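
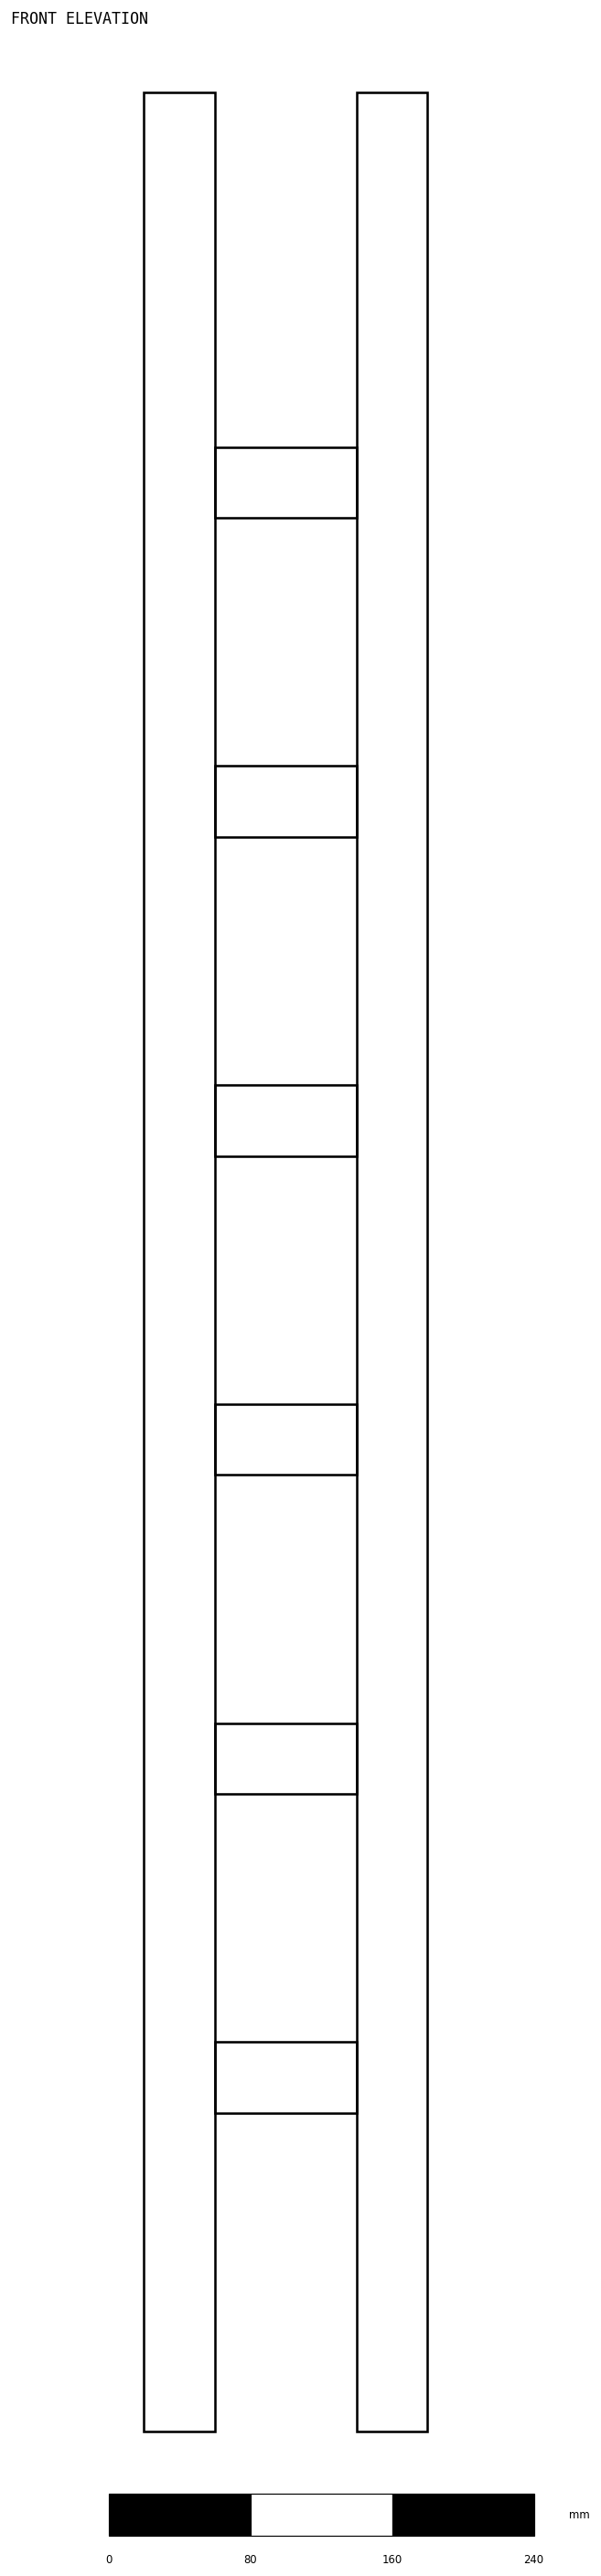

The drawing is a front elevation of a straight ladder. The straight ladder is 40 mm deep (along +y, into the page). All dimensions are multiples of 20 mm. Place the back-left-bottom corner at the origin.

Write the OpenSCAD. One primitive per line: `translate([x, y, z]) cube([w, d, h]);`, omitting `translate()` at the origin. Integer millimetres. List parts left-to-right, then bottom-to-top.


cube([40, 40, 1320]);
translate([40, 0, 180]) cube([80, 40, 40]);
translate([40, 0, 360]) cube([80, 40, 40]);
translate([40, 0, 540]) cube([80, 40, 40]);
translate([40, 0, 720]) cube([80, 40, 40]);
translate([40, 0, 900]) cube([80, 40, 40]);
translate([40, 0, 1080]) cube([80, 40, 40]);
translate([120, 0, 0]) cube([40, 40, 1320]);


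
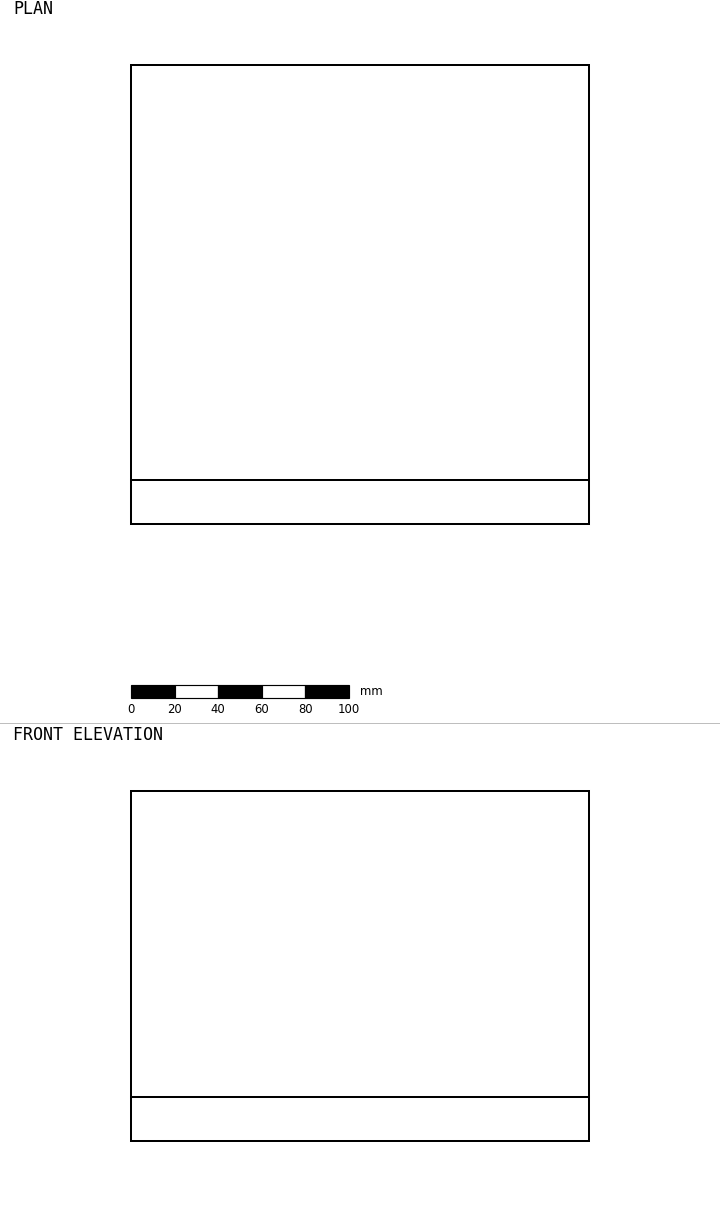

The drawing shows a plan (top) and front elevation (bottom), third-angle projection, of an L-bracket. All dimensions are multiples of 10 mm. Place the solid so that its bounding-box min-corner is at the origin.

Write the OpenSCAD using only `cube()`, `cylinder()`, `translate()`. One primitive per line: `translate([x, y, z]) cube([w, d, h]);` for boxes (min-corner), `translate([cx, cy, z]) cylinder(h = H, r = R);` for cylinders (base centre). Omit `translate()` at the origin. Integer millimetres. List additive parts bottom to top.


cube([210, 210, 20]);
translate([0, 0, 20]) cube([210, 20, 140]);


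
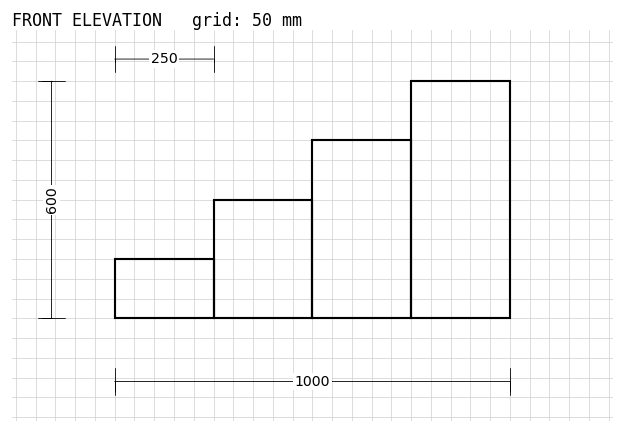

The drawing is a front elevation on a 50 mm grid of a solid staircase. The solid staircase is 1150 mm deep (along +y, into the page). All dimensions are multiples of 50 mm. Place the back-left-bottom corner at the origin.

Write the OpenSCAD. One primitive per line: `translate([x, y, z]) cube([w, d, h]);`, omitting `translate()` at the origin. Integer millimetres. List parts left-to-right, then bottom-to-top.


cube([250, 1150, 150]);
translate([250, 0, 0]) cube([250, 1150, 300]);
translate([500, 0, 0]) cube([250, 1150, 450]);
translate([750, 0, 0]) cube([250, 1150, 600]);


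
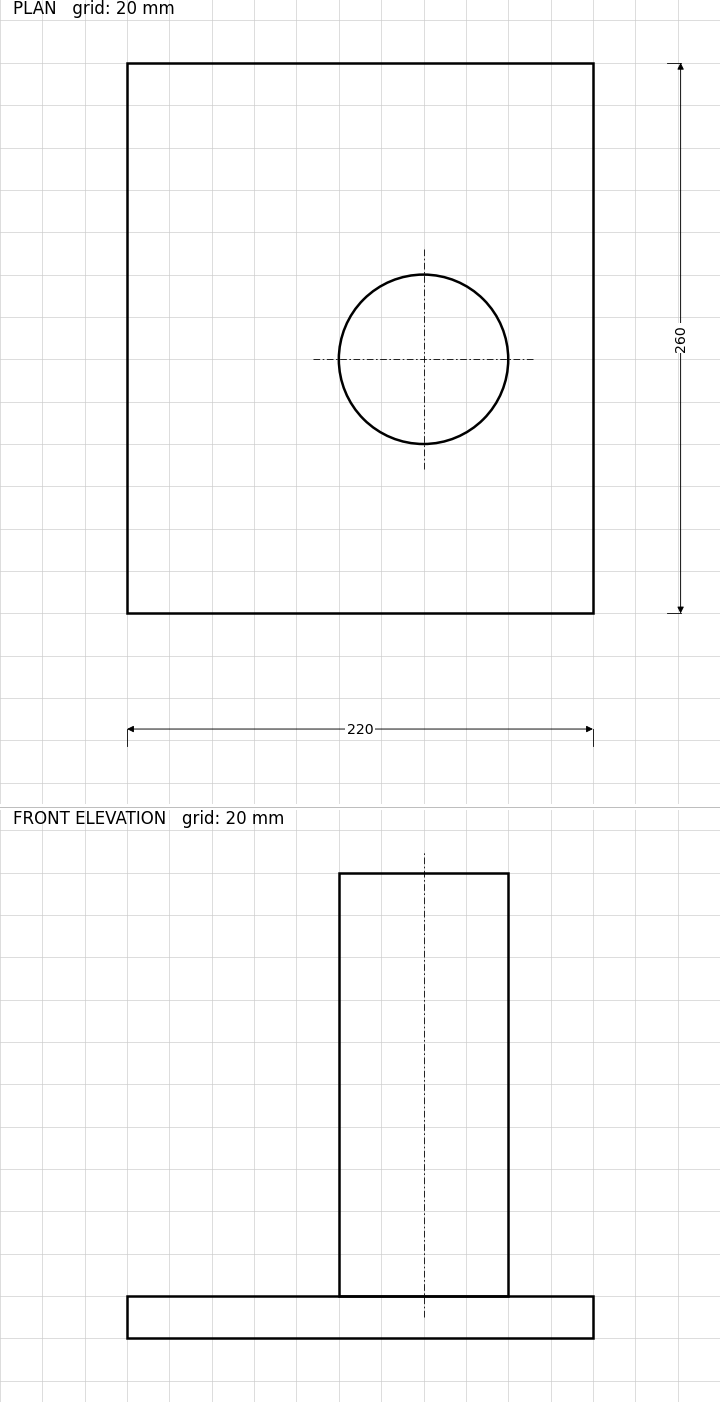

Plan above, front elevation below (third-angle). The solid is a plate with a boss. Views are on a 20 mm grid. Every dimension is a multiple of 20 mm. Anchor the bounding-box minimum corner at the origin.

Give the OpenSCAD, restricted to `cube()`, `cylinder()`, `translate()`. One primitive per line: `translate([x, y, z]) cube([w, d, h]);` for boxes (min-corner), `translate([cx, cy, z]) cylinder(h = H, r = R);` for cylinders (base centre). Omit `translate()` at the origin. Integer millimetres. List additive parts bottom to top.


cube([220, 260, 20]);
translate([140, 120, 20]) cylinder(h = 200, r = 40);


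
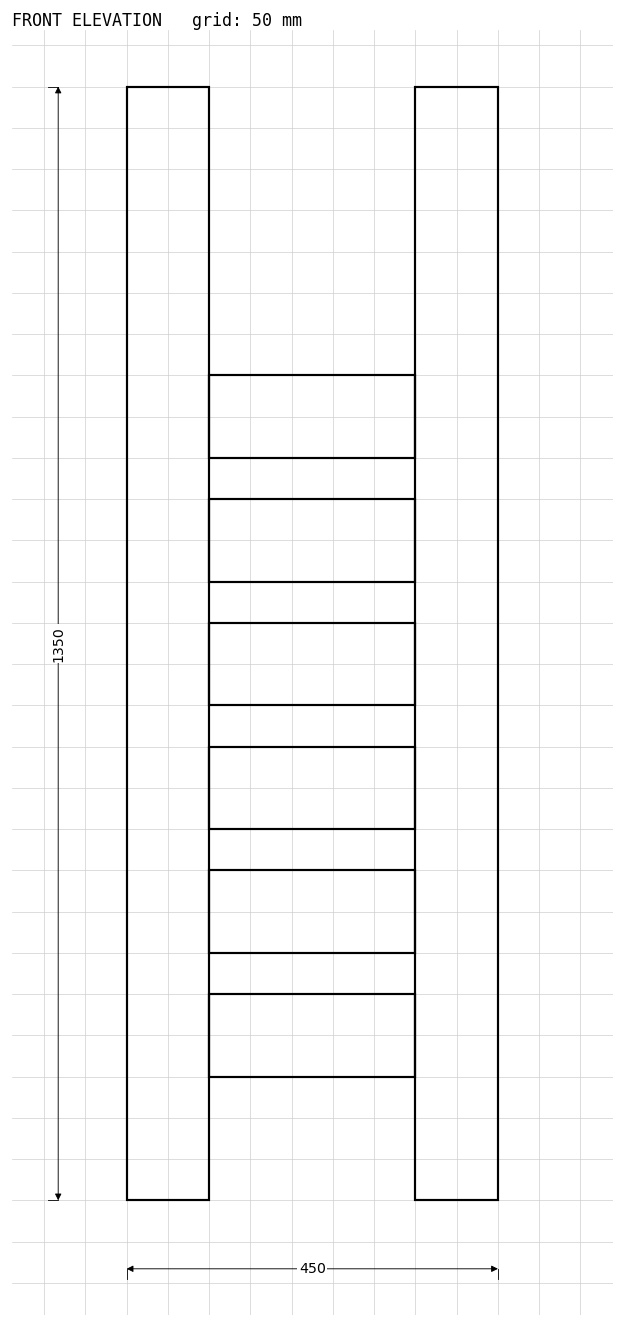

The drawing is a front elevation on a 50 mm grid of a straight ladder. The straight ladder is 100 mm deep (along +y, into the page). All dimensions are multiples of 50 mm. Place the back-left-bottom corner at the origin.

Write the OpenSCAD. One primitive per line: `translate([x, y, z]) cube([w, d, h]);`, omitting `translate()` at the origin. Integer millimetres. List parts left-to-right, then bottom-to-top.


cube([100, 100, 1350]);
translate([100, 0, 150]) cube([250, 100, 100]);
translate([100, 0, 300]) cube([250, 100, 100]);
translate([100, 0, 450]) cube([250, 100, 100]);
translate([100, 0, 600]) cube([250, 100, 100]);
translate([100, 0, 750]) cube([250, 100, 100]);
translate([100, 0, 900]) cube([250, 100, 100]);
translate([350, 0, 0]) cube([100, 100, 1350]);


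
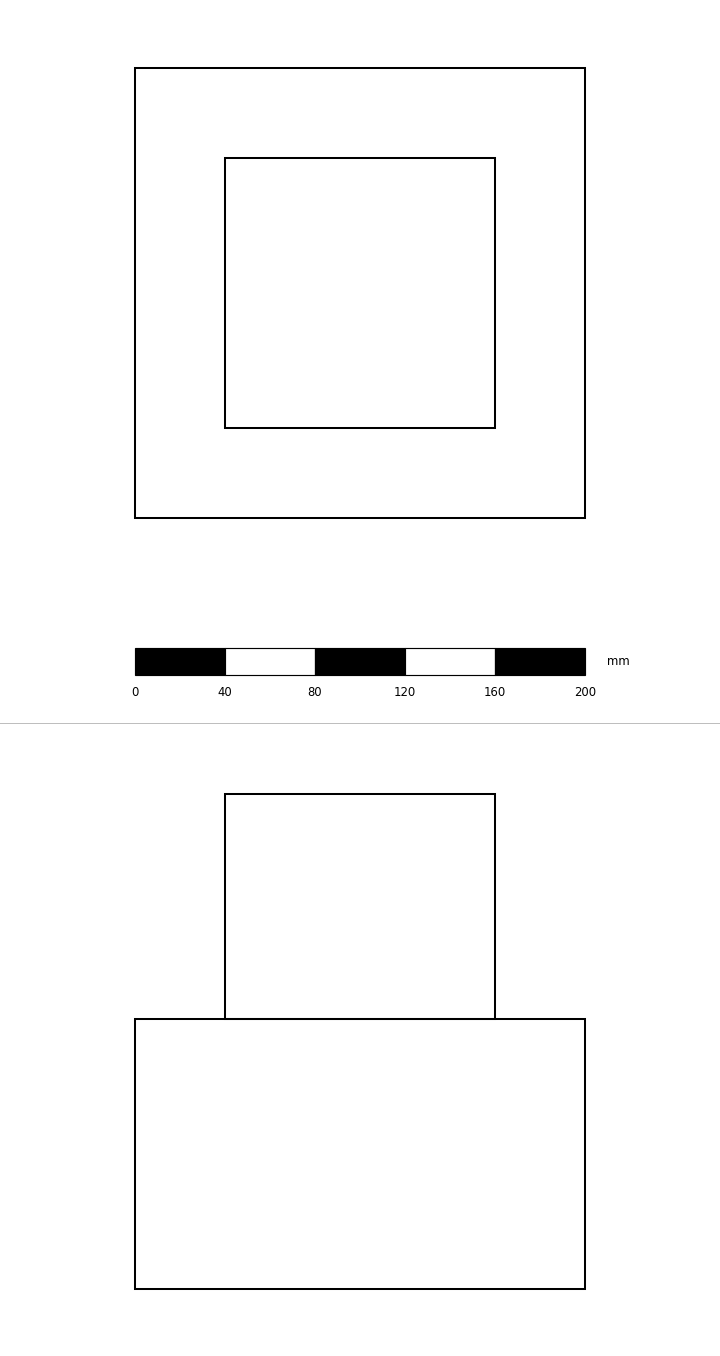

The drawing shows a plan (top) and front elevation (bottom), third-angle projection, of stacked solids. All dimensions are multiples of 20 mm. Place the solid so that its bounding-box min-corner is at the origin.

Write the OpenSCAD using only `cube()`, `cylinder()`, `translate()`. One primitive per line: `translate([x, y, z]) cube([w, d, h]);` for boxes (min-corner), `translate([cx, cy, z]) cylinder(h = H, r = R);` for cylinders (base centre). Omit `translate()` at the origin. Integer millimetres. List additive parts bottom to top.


cube([200, 200, 120]);
translate([40, 40, 120]) cube([120, 120, 100]);


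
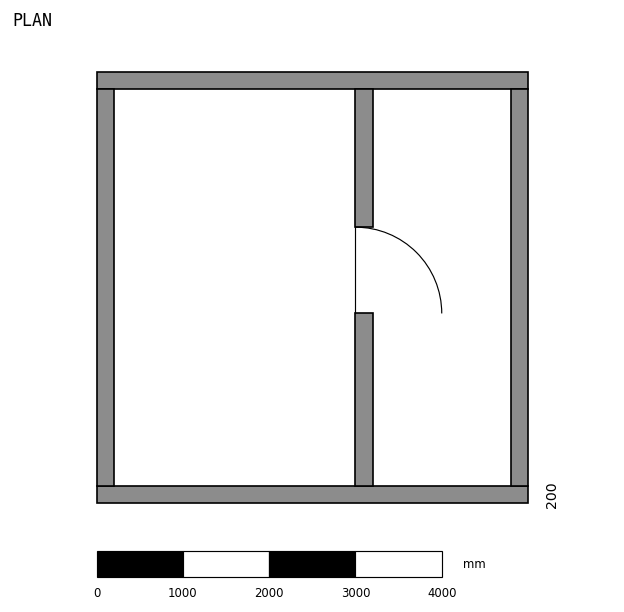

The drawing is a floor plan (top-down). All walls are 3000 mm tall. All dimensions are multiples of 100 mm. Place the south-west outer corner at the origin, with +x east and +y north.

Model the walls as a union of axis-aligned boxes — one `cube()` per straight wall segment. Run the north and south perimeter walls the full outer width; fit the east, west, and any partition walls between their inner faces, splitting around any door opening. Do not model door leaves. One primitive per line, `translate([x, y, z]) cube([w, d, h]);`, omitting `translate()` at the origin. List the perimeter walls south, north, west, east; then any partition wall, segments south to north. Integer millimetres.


cube([5000, 200, 3000]);
translate([0, 4800, 0]) cube([5000, 200, 3000]);
translate([0, 200, 0]) cube([200, 4600, 3000]);
translate([4800, 200, 0]) cube([200, 4600, 3000]);
translate([3000, 200, 0]) cube([200, 2000, 3000]);
translate([3000, 3200, 0]) cube([200, 1600, 3000]);


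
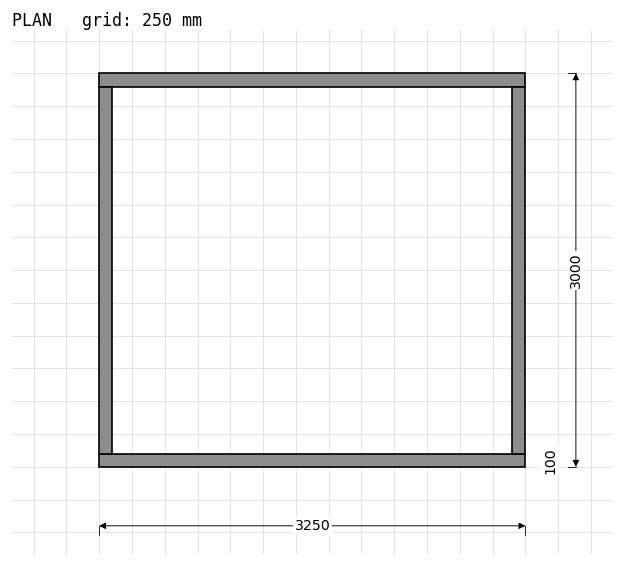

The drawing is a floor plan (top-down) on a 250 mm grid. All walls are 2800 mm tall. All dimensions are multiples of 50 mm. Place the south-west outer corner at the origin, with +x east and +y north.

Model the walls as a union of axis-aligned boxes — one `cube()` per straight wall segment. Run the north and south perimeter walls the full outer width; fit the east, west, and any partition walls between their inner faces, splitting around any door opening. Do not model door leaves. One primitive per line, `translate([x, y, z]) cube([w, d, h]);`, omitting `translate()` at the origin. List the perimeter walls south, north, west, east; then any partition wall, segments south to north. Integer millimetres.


cube([3250, 100, 2800]);
translate([0, 2900, 0]) cube([3250, 100, 2800]);
translate([0, 100, 0]) cube([100, 2800, 2800]);
translate([3150, 100, 0]) cube([100, 2800, 2800]);


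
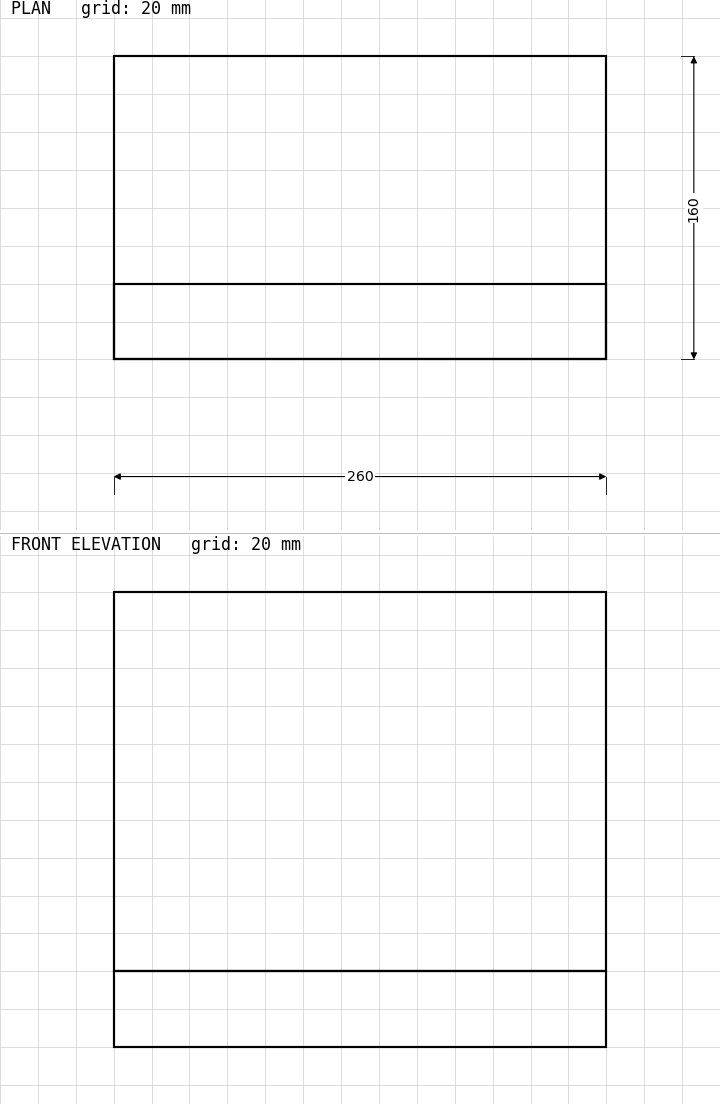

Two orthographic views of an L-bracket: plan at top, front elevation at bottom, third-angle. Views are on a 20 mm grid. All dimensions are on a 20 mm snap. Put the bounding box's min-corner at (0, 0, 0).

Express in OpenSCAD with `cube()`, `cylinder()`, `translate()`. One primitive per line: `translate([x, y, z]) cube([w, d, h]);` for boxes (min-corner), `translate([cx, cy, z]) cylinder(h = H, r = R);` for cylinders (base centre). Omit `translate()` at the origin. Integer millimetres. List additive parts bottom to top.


cube([260, 160, 40]);
translate([0, 0, 40]) cube([260, 40, 200]);


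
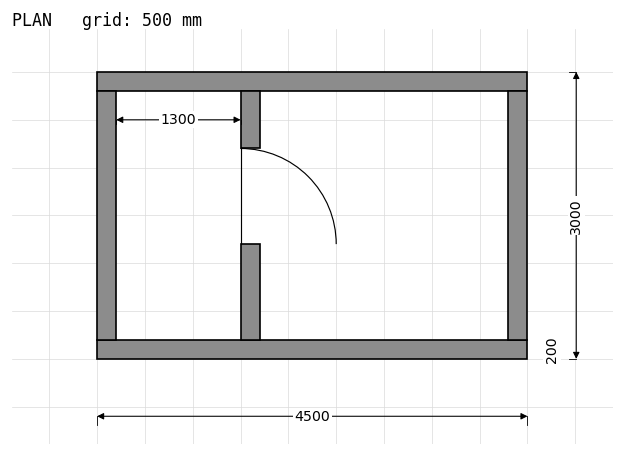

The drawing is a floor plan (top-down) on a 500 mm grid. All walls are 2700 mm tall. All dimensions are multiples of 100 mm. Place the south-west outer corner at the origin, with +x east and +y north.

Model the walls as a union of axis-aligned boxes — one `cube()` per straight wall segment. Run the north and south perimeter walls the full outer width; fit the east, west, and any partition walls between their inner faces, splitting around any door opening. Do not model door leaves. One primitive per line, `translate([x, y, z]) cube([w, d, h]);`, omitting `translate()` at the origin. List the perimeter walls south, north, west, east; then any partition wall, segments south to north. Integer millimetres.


cube([4500, 200, 2700]);
translate([0, 2800, 0]) cube([4500, 200, 2700]);
translate([0, 200, 0]) cube([200, 2600, 2700]);
translate([4300, 200, 0]) cube([200, 2600, 2700]);
translate([1500, 200, 0]) cube([200, 1000, 2700]);
translate([1500, 2200, 0]) cube([200, 600, 2700]);


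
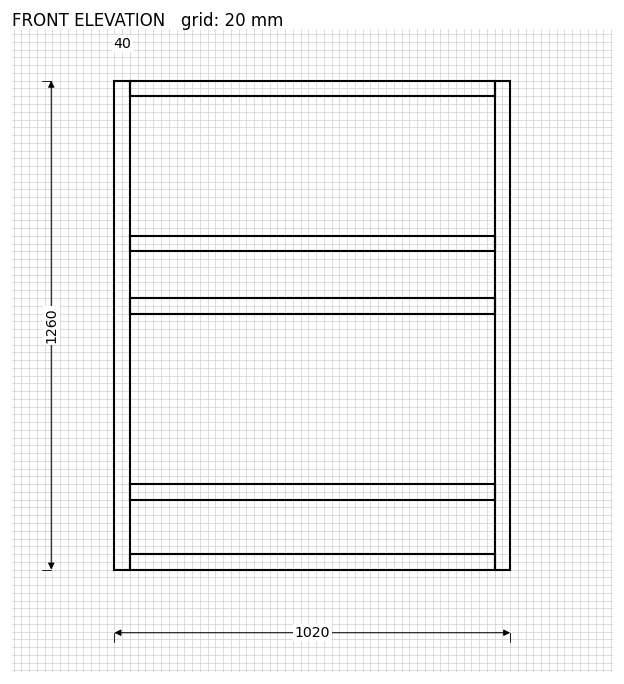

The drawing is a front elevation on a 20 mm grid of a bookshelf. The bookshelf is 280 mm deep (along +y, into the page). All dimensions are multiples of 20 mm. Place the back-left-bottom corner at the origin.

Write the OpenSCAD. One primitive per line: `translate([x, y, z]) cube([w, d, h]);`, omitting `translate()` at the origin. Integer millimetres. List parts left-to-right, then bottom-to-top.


cube([40, 280, 1260]);
translate([40, 0, 0]) cube([940, 280, 40]);
translate([40, 0, 180]) cube([940, 280, 40]);
translate([40, 0, 660]) cube([940, 280, 40]);
translate([40, 0, 820]) cube([940, 280, 40]);
translate([40, 0, 1220]) cube([940, 280, 40]);
translate([980, 0, 0]) cube([40, 280, 1260]);


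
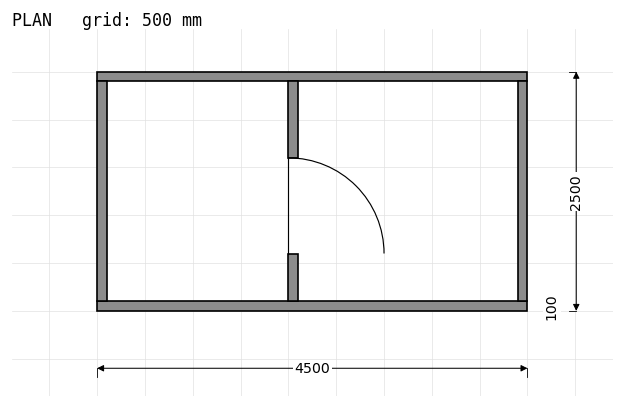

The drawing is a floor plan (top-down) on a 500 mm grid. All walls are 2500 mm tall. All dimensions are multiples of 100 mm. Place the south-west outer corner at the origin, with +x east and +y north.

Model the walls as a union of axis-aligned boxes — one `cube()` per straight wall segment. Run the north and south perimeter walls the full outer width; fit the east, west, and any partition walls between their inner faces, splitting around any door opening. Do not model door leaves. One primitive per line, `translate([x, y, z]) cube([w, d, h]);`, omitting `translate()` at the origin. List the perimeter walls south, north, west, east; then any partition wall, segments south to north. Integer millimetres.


cube([4500, 100, 2500]);
translate([0, 2400, 0]) cube([4500, 100, 2500]);
translate([0, 100, 0]) cube([100, 2300, 2500]);
translate([4400, 100, 0]) cube([100, 2300, 2500]);
translate([2000, 100, 0]) cube([100, 500, 2500]);
translate([2000, 1600, 0]) cube([100, 800, 2500]);


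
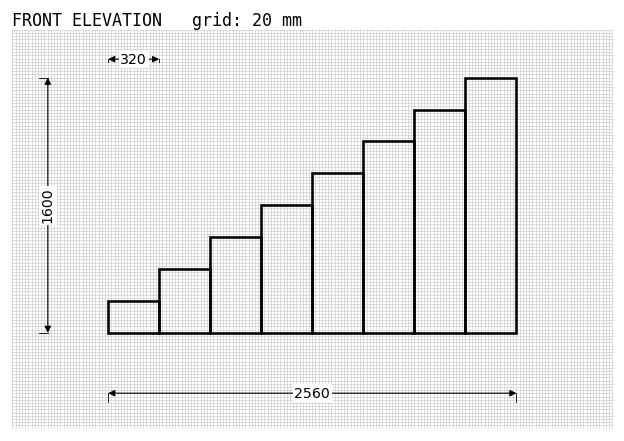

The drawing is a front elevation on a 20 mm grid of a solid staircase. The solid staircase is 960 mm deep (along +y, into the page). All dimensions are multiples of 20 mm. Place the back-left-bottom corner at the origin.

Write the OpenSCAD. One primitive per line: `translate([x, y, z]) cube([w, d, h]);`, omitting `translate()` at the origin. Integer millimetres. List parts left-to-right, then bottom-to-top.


cube([320, 960, 200]);
translate([320, 0, 0]) cube([320, 960, 400]);
translate([640, 0, 0]) cube([320, 960, 600]);
translate([960, 0, 0]) cube([320, 960, 800]);
translate([1280, 0, 0]) cube([320, 960, 1000]);
translate([1600, 0, 0]) cube([320, 960, 1200]);
translate([1920, 0, 0]) cube([320, 960, 1400]);
translate([2240, 0, 0]) cube([320, 960, 1600]);


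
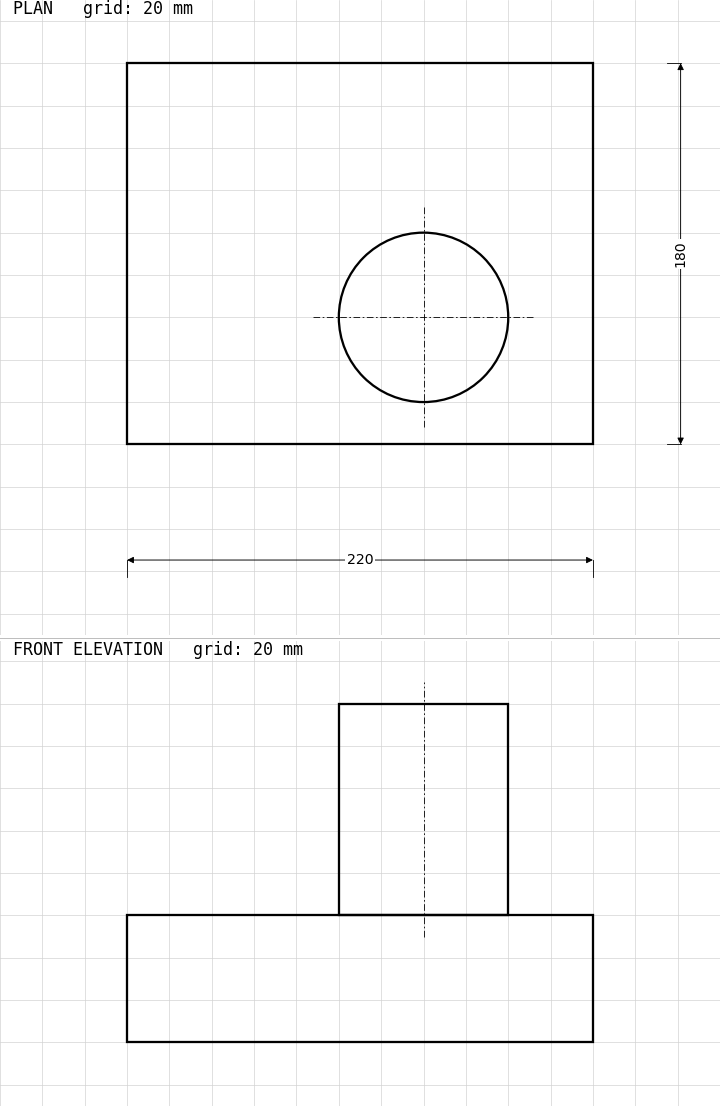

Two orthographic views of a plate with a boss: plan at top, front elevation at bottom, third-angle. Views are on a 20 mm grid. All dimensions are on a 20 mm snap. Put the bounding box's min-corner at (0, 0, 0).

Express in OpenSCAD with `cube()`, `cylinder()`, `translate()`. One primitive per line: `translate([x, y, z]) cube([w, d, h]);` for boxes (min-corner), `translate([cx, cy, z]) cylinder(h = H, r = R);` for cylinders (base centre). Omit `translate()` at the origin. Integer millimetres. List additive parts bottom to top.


cube([220, 180, 60]);
translate([140, 60, 60]) cylinder(h = 100, r = 40);


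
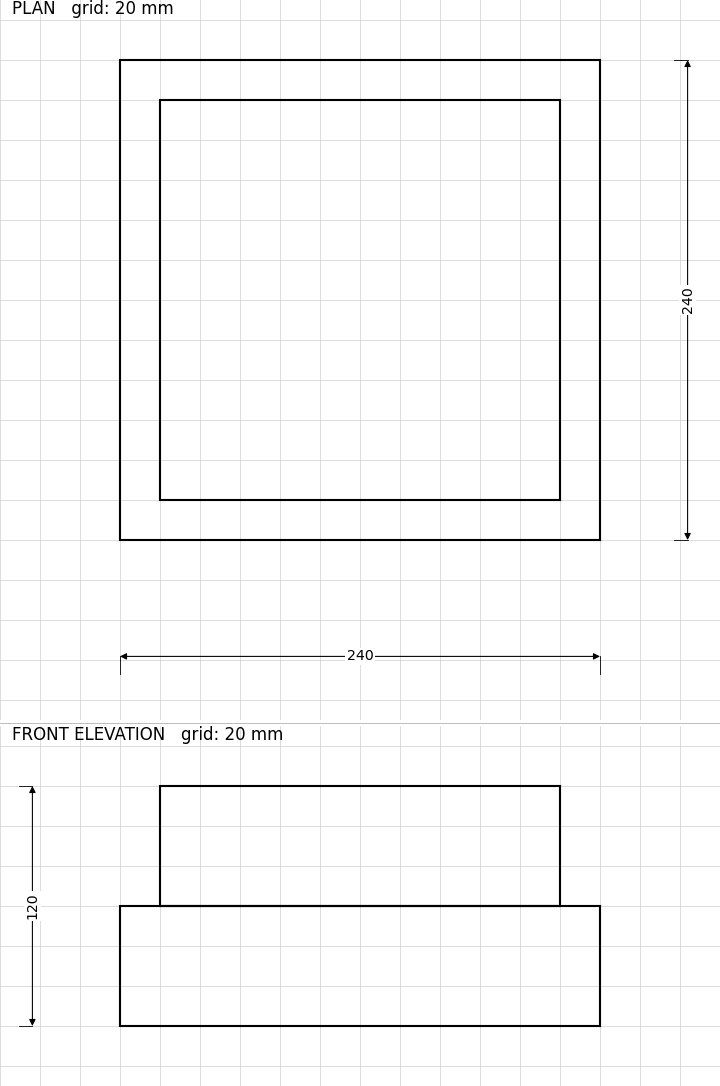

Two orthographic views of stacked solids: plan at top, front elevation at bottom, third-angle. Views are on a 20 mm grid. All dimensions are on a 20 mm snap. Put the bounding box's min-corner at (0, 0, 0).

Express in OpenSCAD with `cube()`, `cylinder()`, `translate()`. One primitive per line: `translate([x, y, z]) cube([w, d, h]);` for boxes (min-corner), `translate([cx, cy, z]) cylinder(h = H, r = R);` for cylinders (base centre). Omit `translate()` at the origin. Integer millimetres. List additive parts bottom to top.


cube([240, 240, 60]);
translate([20, 20, 60]) cube([200, 200, 60]);


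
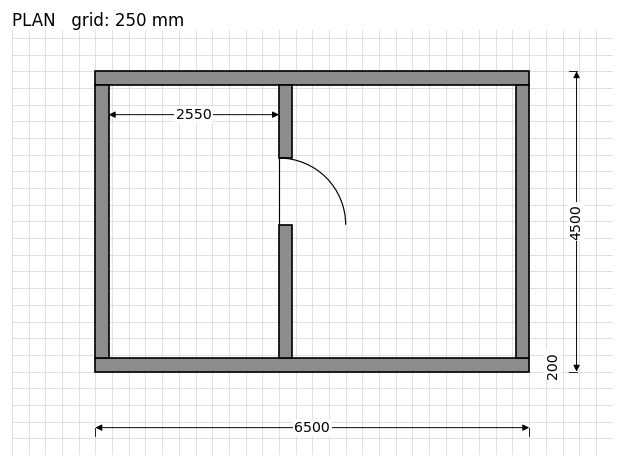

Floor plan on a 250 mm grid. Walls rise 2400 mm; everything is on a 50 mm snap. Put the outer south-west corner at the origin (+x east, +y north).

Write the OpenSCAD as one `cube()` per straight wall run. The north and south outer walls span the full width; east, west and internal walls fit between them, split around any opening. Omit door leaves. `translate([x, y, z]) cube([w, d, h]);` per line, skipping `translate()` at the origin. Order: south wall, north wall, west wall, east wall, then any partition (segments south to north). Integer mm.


cube([6500, 200, 2400]);
translate([0, 4300, 0]) cube([6500, 200, 2400]);
translate([0, 200, 0]) cube([200, 4100, 2400]);
translate([6300, 200, 0]) cube([200, 4100, 2400]);
translate([2750, 200, 0]) cube([200, 2000, 2400]);
translate([2750, 3200, 0]) cube([200, 1100, 2400]);


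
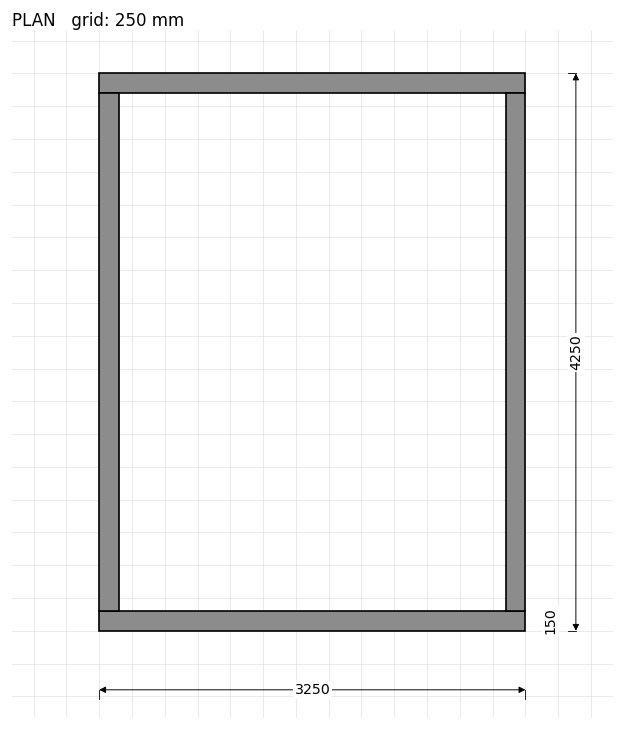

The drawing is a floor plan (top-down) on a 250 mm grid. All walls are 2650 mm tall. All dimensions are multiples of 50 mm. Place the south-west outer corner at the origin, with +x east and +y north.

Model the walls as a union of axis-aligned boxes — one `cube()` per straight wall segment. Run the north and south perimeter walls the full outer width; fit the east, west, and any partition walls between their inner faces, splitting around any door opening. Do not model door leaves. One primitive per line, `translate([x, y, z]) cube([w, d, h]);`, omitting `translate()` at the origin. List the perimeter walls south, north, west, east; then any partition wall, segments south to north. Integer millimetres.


cube([3250, 150, 2650]);
translate([0, 4100, 0]) cube([3250, 150, 2650]);
translate([0, 150, 0]) cube([150, 3950, 2650]);
translate([3100, 150, 0]) cube([150, 3950, 2650]);


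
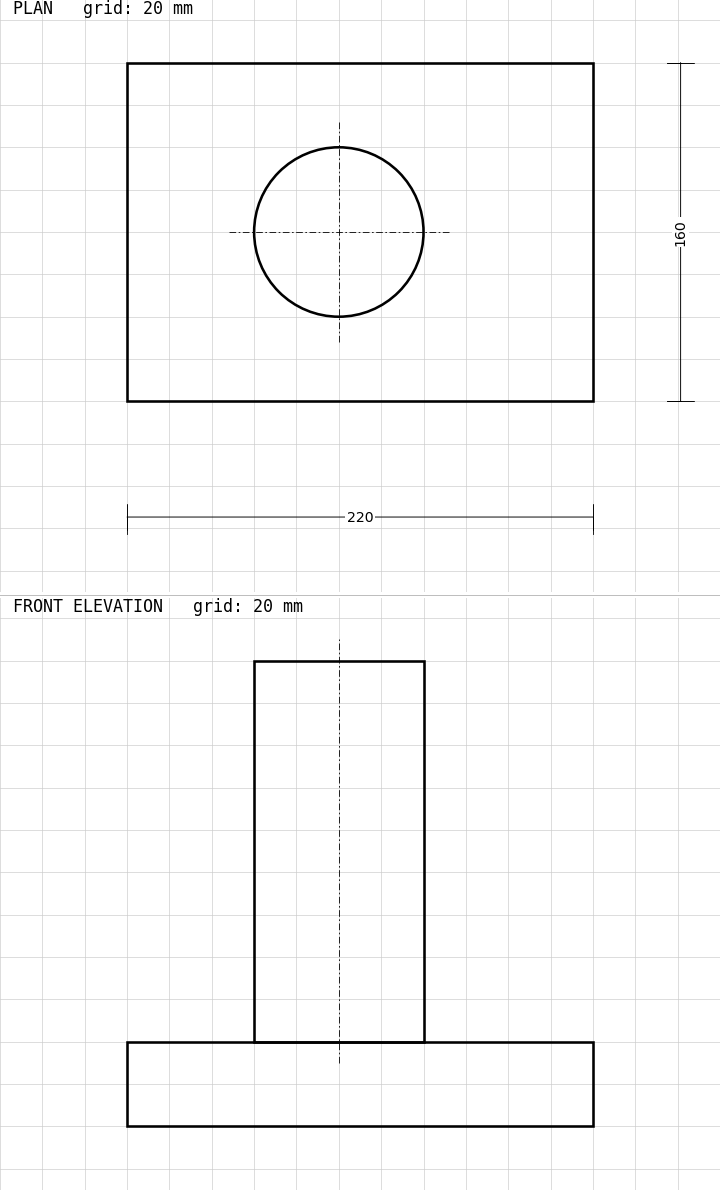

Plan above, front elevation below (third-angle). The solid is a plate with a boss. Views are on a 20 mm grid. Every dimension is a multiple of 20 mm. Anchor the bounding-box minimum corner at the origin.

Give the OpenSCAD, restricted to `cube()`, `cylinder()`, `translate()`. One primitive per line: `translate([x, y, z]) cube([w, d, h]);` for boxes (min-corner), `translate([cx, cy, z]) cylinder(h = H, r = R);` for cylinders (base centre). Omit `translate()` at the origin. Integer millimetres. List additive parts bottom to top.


cube([220, 160, 40]);
translate([100, 80, 40]) cylinder(h = 180, r = 40);


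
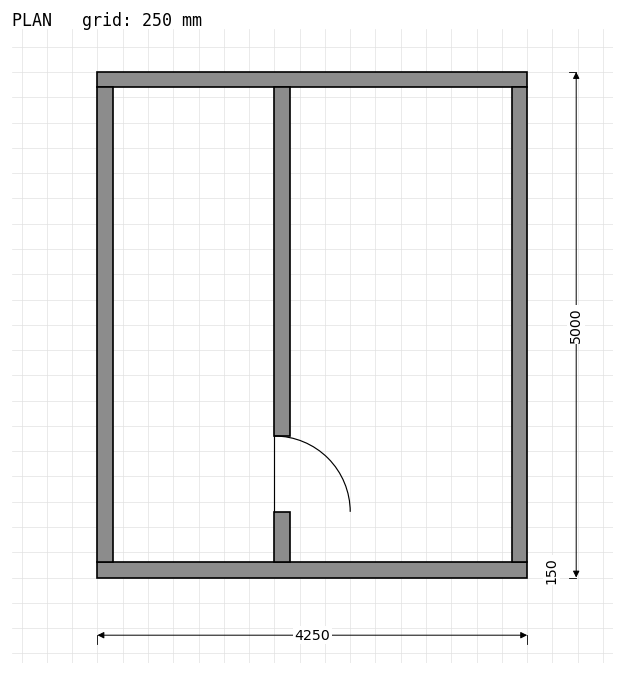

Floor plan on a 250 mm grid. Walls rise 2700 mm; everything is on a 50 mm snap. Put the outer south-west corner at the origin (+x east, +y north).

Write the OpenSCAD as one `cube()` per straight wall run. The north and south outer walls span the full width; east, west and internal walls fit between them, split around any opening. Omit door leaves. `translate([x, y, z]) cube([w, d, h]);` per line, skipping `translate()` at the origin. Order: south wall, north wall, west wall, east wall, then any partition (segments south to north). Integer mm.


cube([4250, 150, 2700]);
translate([0, 4850, 0]) cube([4250, 150, 2700]);
translate([0, 150, 0]) cube([150, 4700, 2700]);
translate([4100, 150, 0]) cube([150, 4700, 2700]);
translate([1750, 150, 0]) cube([150, 500, 2700]);
translate([1750, 1400, 0]) cube([150, 3450, 2700]);


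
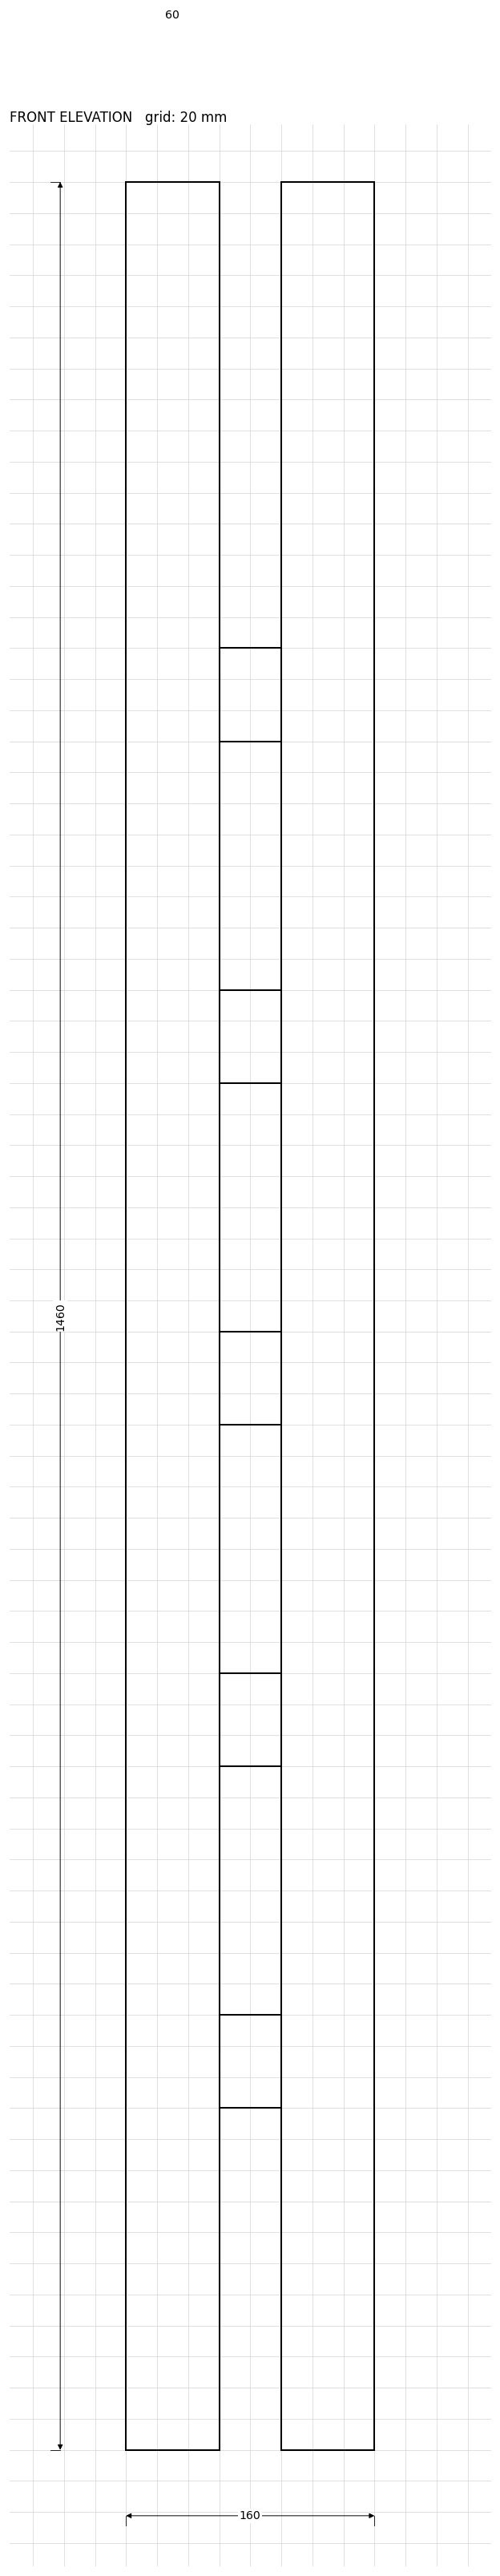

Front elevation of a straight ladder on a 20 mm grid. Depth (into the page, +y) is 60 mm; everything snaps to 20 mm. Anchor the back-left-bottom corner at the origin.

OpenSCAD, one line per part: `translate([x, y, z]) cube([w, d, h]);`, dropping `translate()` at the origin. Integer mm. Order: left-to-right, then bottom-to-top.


cube([60, 60, 1460]);
translate([60, 0, 220]) cube([40, 60, 60]);
translate([60, 0, 440]) cube([40, 60, 60]);
translate([60, 0, 660]) cube([40, 60, 60]);
translate([60, 0, 880]) cube([40, 60, 60]);
translate([60, 0, 1100]) cube([40, 60, 60]);
translate([100, 0, 0]) cube([60, 60, 1460]);


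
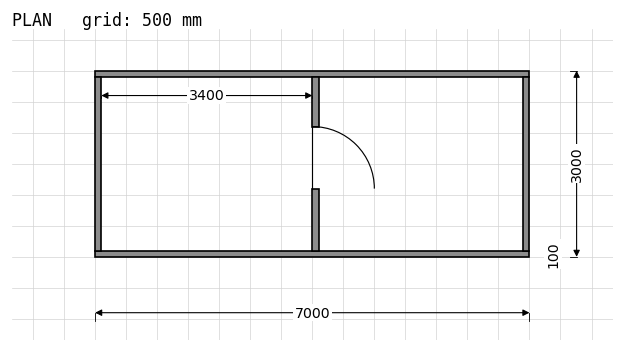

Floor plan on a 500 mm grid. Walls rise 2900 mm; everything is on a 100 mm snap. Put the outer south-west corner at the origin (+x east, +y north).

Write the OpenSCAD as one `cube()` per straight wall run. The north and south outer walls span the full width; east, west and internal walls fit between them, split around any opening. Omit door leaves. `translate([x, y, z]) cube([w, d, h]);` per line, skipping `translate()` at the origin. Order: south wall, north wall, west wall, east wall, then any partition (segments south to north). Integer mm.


cube([7000, 100, 2900]);
translate([0, 2900, 0]) cube([7000, 100, 2900]);
translate([0, 100, 0]) cube([100, 2800, 2900]);
translate([6900, 100, 0]) cube([100, 2800, 2900]);
translate([3500, 100, 0]) cube([100, 1000, 2900]);
translate([3500, 2100, 0]) cube([100, 800, 2900]);


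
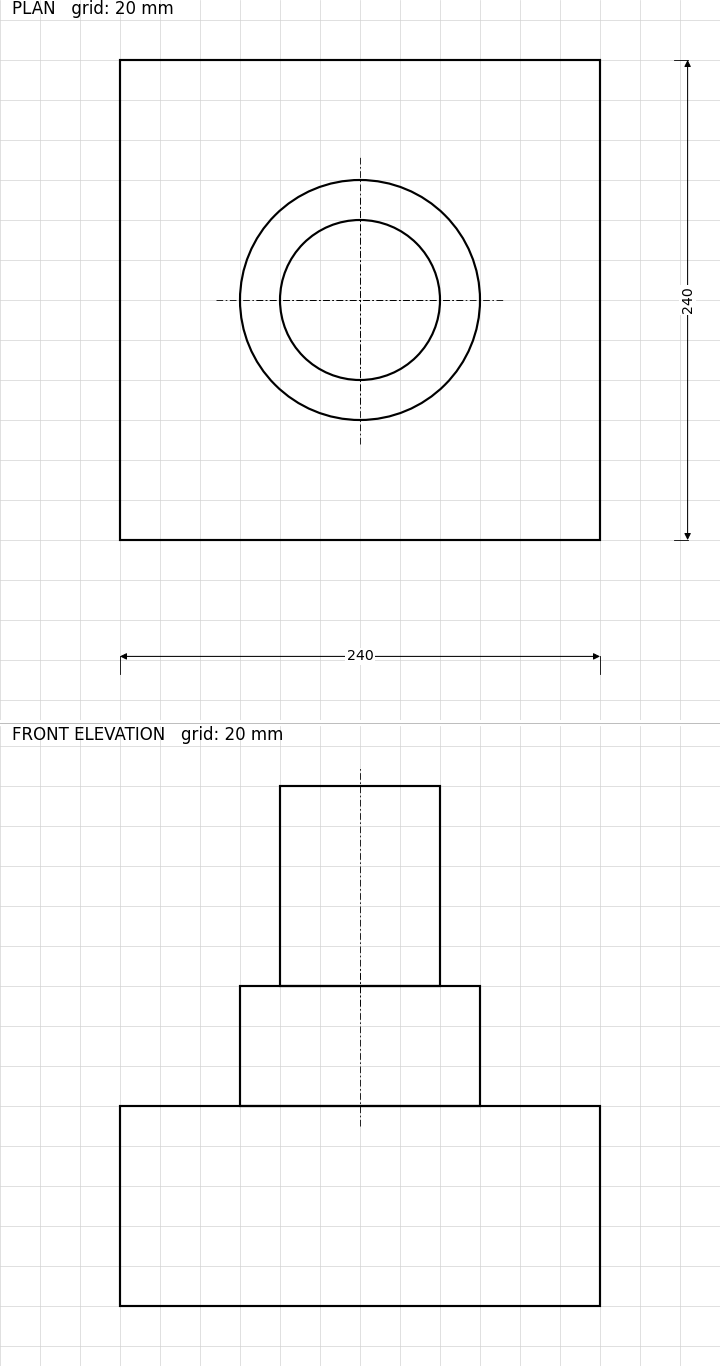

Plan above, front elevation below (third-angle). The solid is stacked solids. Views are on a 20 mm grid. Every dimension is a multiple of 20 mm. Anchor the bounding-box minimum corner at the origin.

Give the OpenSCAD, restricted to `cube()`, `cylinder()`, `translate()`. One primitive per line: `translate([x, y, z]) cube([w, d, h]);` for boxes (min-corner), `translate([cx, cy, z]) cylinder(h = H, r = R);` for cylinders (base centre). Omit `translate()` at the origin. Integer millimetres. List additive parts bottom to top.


cube([240, 240, 100]);
translate([120, 120, 100]) cylinder(h = 60, r = 60);
translate([120, 120, 160]) cylinder(h = 100, r = 40);


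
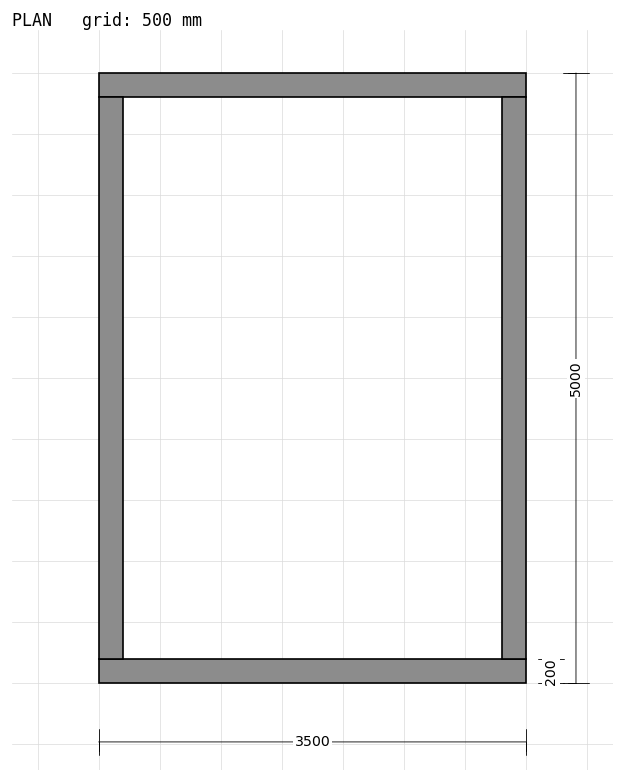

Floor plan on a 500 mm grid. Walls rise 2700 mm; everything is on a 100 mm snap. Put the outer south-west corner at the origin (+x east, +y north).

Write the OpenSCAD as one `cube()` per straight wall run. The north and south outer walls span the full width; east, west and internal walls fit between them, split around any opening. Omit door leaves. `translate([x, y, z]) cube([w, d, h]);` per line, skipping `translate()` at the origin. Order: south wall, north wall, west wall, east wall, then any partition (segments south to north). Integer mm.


cube([3500, 200, 2700]);
translate([0, 4800, 0]) cube([3500, 200, 2700]);
translate([0, 200, 0]) cube([200, 4600, 2700]);
translate([3300, 200, 0]) cube([200, 4600, 2700]);


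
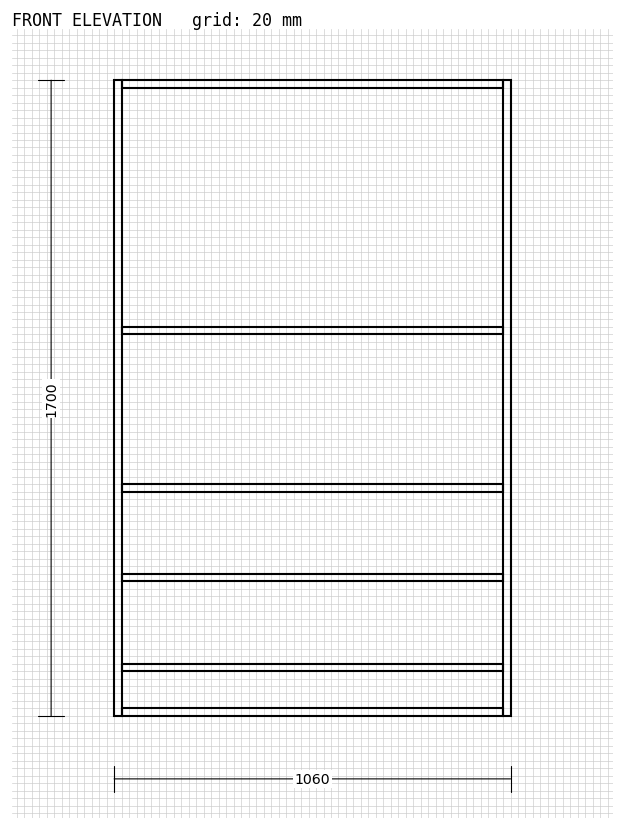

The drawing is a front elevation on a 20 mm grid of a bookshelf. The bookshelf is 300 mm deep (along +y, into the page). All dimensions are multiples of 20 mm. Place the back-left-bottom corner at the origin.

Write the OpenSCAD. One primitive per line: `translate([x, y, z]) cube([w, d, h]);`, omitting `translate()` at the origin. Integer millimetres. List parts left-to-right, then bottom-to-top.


cube([20, 300, 1700]);
translate([20, 0, 0]) cube([1020, 300, 20]);
translate([20, 0, 120]) cube([1020, 300, 20]);
translate([20, 0, 360]) cube([1020, 300, 20]);
translate([20, 0, 600]) cube([1020, 300, 20]);
translate([20, 0, 1020]) cube([1020, 300, 20]);
translate([20, 0, 1680]) cube([1020, 300, 20]);
translate([1040, 0, 0]) cube([20, 300, 1700]);


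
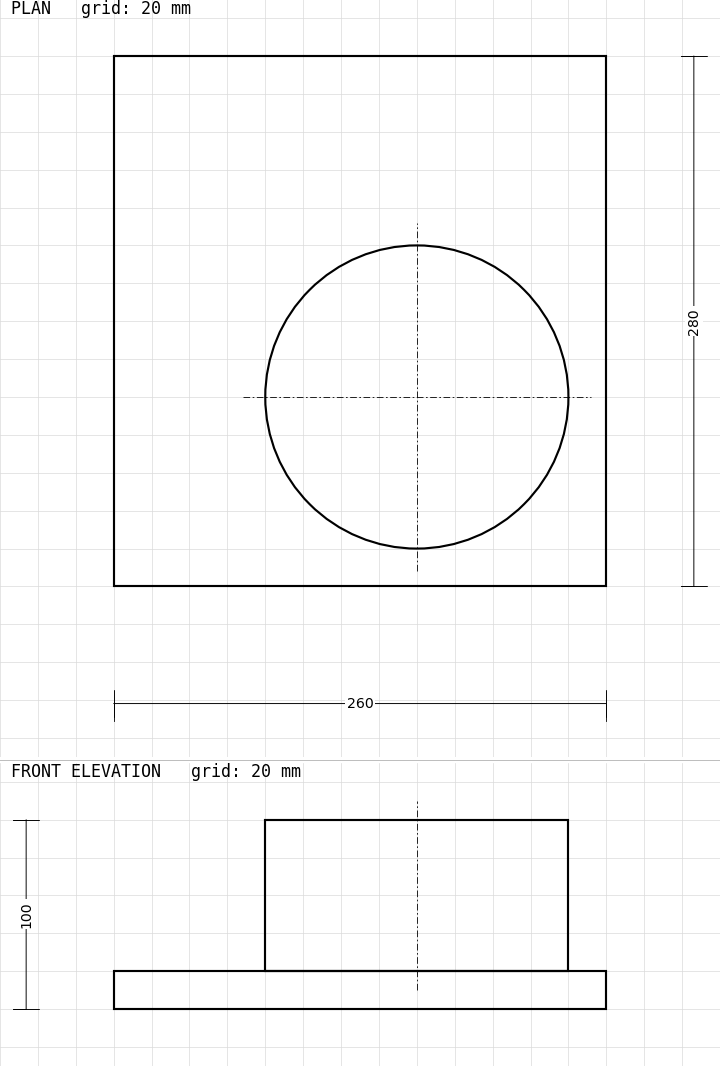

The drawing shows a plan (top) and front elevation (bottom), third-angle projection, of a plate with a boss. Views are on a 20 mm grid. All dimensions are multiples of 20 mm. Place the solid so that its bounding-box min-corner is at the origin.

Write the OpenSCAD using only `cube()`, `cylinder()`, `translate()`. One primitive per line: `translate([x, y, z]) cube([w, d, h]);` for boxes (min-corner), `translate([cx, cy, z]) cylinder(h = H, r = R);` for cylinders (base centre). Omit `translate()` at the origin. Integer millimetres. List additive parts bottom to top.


cube([260, 280, 20]);
translate([160, 100, 20]) cylinder(h = 80, r = 80);


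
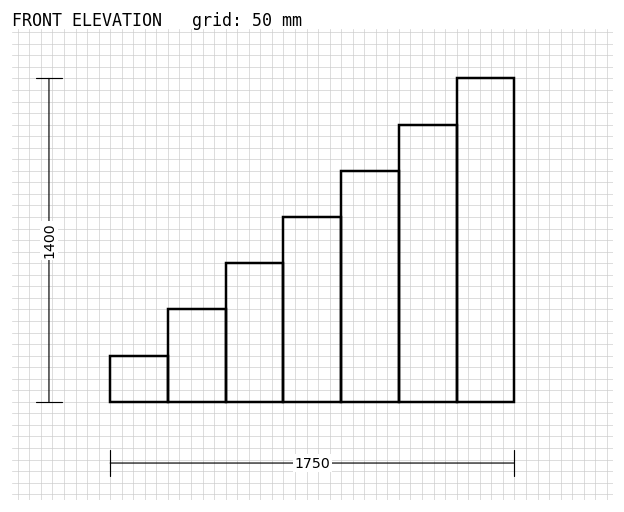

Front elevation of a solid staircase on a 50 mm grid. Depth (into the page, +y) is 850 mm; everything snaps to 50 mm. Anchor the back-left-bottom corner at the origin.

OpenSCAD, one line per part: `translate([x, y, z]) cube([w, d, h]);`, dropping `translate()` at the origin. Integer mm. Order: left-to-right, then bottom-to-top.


cube([250, 850, 200]);
translate([250, 0, 0]) cube([250, 850, 400]);
translate([500, 0, 0]) cube([250, 850, 600]);
translate([750, 0, 0]) cube([250, 850, 800]);
translate([1000, 0, 0]) cube([250, 850, 1000]);
translate([1250, 0, 0]) cube([250, 850, 1200]);
translate([1500, 0, 0]) cube([250, 850, 1400]);


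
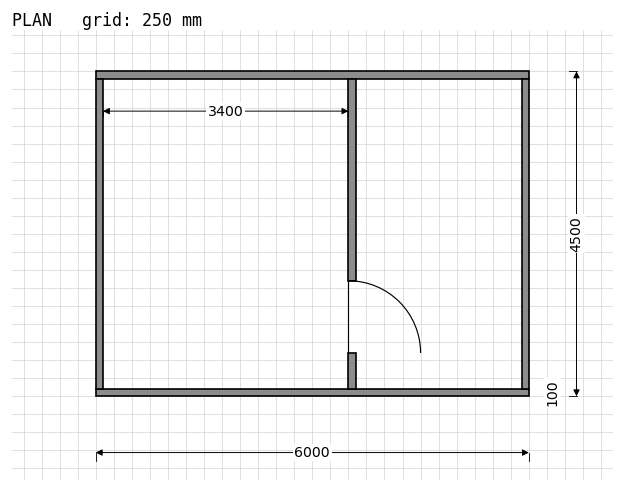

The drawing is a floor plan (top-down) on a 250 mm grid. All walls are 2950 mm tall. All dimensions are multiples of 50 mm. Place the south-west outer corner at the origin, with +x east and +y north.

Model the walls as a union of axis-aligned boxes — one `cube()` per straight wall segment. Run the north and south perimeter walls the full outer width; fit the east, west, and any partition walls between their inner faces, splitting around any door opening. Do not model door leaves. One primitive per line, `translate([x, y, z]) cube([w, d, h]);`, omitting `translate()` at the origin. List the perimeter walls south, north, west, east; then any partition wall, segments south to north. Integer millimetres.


cube([6000, 100, 2950]);
translate([0, 4400, 0]) cube([6000, 100, 2950]);
translate([0, 100, 0]) cube([100, 4300, 2950]);
translate([5900, 100, 0]) cube([100, 4300, 2950]);
translate([3500, 100, 0]) cube([100, 500, 2950]);
translate([3500, 1600, 0]) cube([100, 2800, 2950]);


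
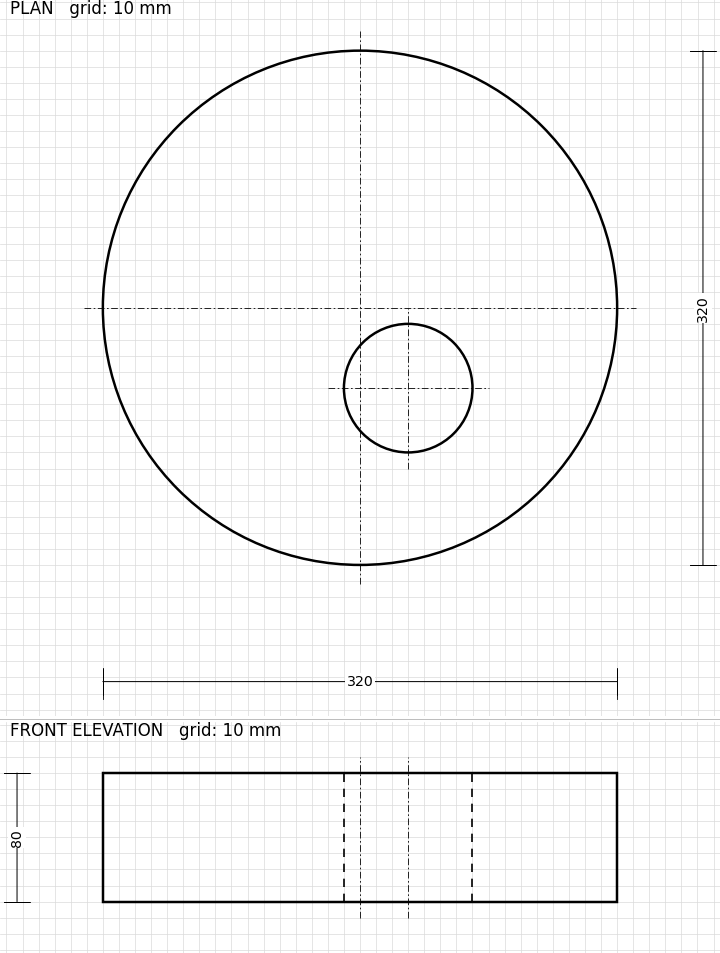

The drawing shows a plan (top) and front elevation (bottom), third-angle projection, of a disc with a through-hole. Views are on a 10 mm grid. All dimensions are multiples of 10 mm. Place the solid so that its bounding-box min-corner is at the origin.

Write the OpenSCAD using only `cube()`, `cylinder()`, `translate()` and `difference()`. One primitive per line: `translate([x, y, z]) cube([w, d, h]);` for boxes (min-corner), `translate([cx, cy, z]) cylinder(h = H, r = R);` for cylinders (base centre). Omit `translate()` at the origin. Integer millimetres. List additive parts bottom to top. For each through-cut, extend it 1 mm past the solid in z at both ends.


difference() {
  translate([160, 160, 0]) cylinder(h = 80, r = 160);
  translate([190, 110, -1]) cylinder(h = 82, r = 40);
}


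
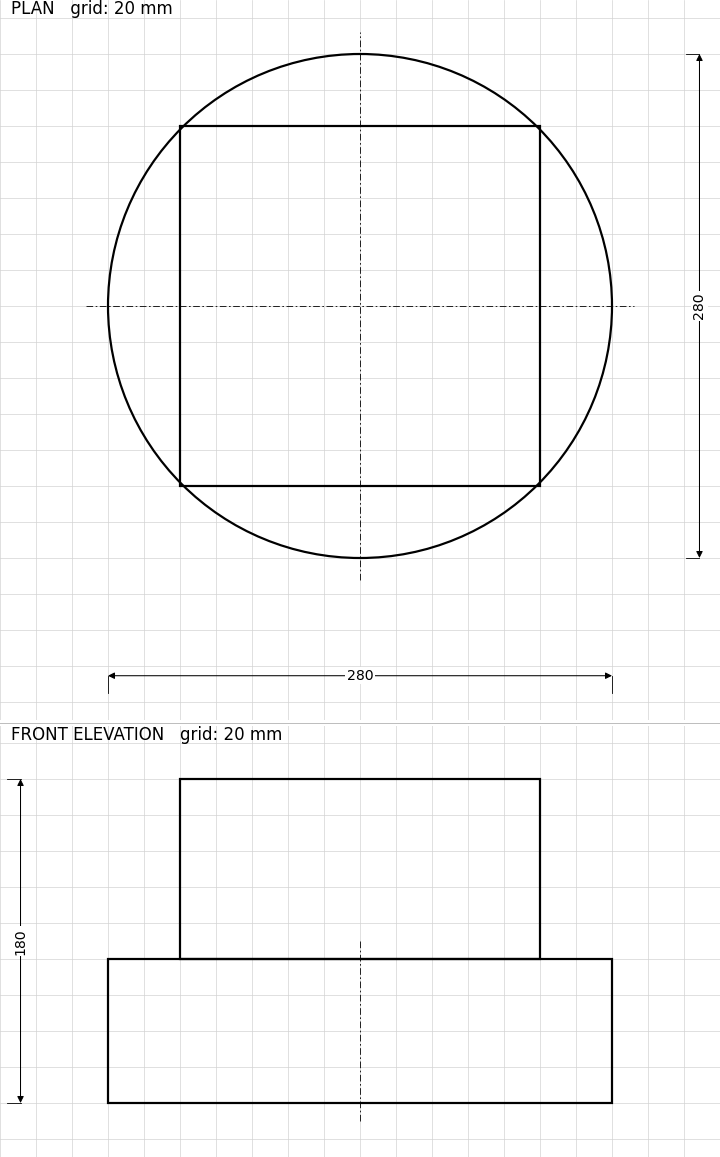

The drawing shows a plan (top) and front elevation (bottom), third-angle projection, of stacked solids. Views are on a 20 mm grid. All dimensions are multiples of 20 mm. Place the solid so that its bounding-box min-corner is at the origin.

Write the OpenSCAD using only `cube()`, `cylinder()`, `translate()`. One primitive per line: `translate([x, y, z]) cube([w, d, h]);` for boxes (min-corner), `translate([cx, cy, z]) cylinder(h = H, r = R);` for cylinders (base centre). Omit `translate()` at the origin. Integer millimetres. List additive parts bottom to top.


translate([140, 140, 0]) cylinder(h = 80, r = 140);
translate([40, 40, 80]) cube([200, 200, 100]);


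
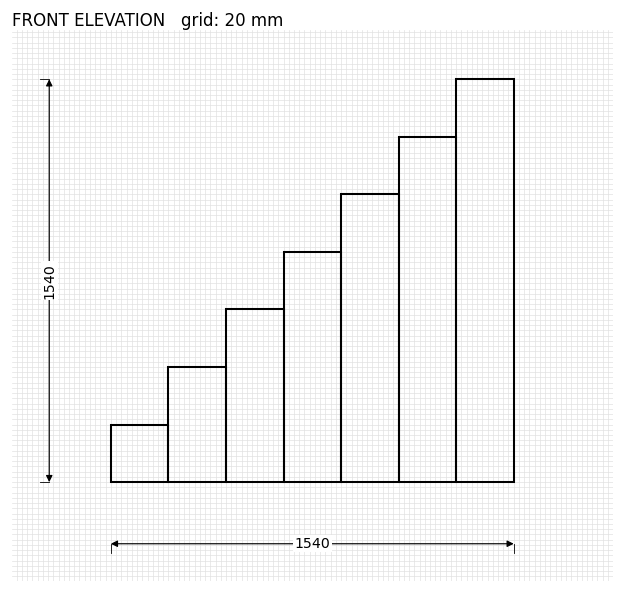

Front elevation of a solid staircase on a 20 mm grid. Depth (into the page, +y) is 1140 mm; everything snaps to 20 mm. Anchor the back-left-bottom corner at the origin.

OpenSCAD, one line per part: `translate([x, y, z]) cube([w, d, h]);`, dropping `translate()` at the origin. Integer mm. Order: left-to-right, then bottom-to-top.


cube([220, 1140, 220]);
translate([220, 0, 0]) cube([220, 1140, 440]);
translate([440, 0, 0]) cube([220, 1140, 660]);
translate([660, 0, 0]) cube([220, 1140, 880]);
translate([880, 0, 0]) cube([220, 1140, 1100]);
translate([1100, 0, 0]) cube([220, 1140, 1320]);
translate([1320, 0, 0]) cube([220, 1140, 1540]);


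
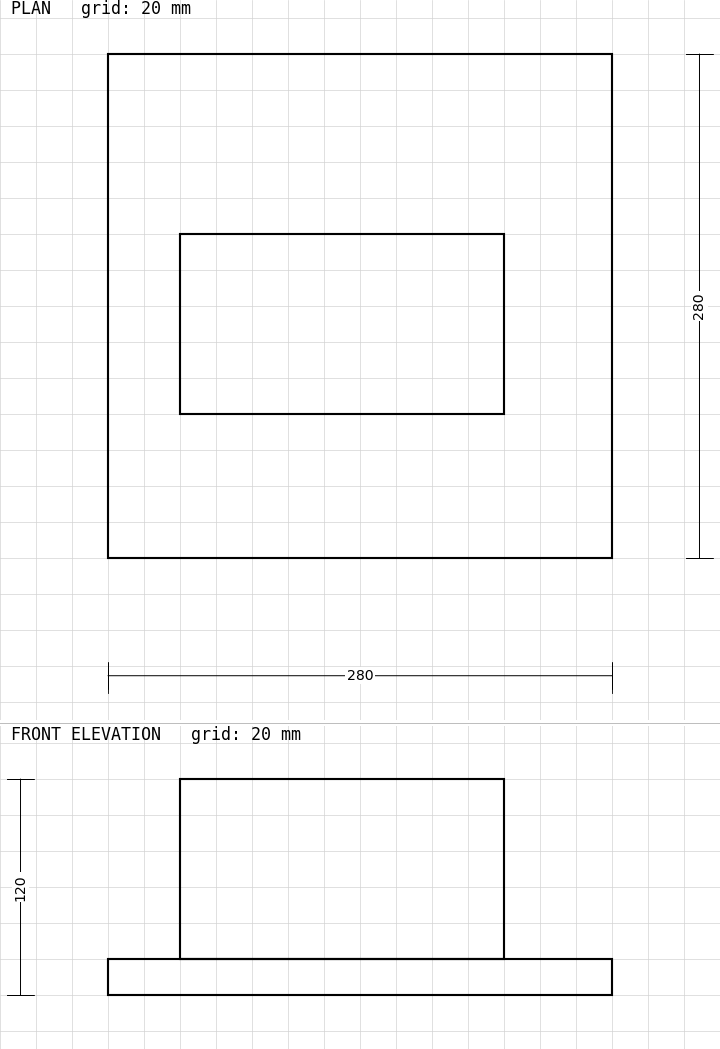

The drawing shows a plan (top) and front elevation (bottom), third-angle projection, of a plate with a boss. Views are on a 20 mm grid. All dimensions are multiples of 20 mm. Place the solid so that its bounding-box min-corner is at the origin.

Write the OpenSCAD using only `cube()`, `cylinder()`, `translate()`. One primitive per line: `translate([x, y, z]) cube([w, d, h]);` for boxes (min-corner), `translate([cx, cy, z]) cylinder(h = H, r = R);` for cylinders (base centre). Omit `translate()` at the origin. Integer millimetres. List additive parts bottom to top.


cube([280, 280, 20]);
translate([40, 80, 20]) cube([180, 100, 100]);


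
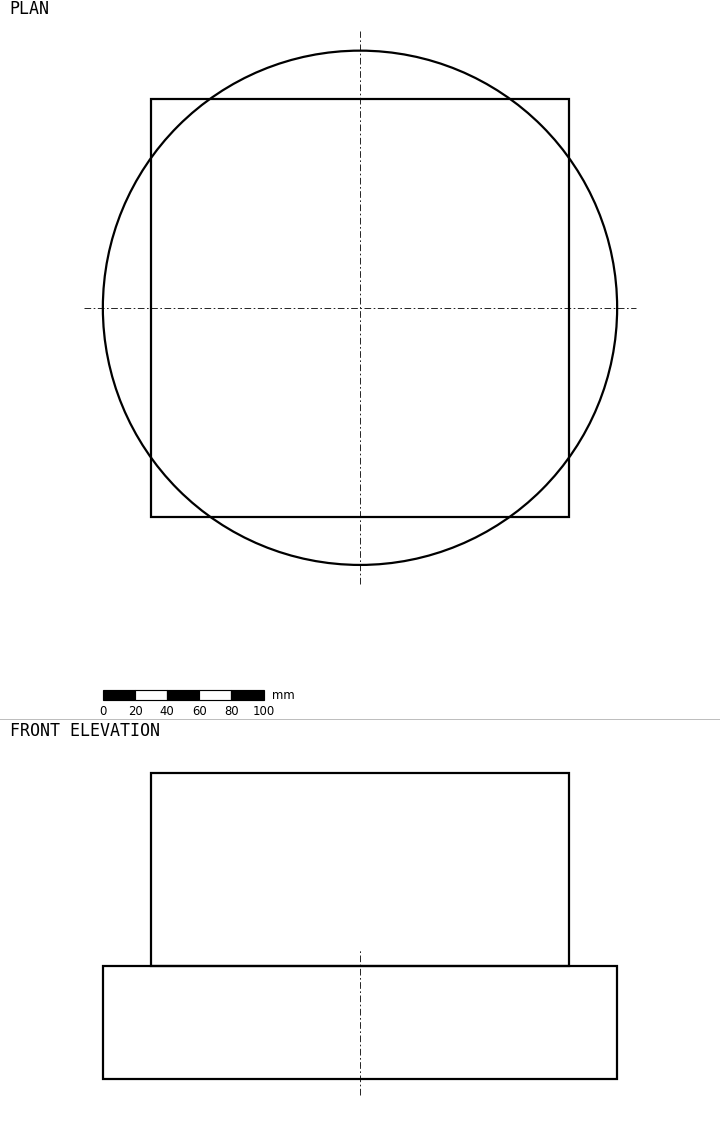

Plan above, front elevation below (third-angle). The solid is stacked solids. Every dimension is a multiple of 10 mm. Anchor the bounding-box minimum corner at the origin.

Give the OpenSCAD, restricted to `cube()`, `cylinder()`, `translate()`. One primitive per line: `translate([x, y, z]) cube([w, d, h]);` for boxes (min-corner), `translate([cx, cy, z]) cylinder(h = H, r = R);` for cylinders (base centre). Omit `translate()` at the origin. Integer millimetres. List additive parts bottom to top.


translate([160, 160, 0]) cylinder(h = 70, r = 160);
translate([30, 30, 70]) cube([260, 260, 120]);


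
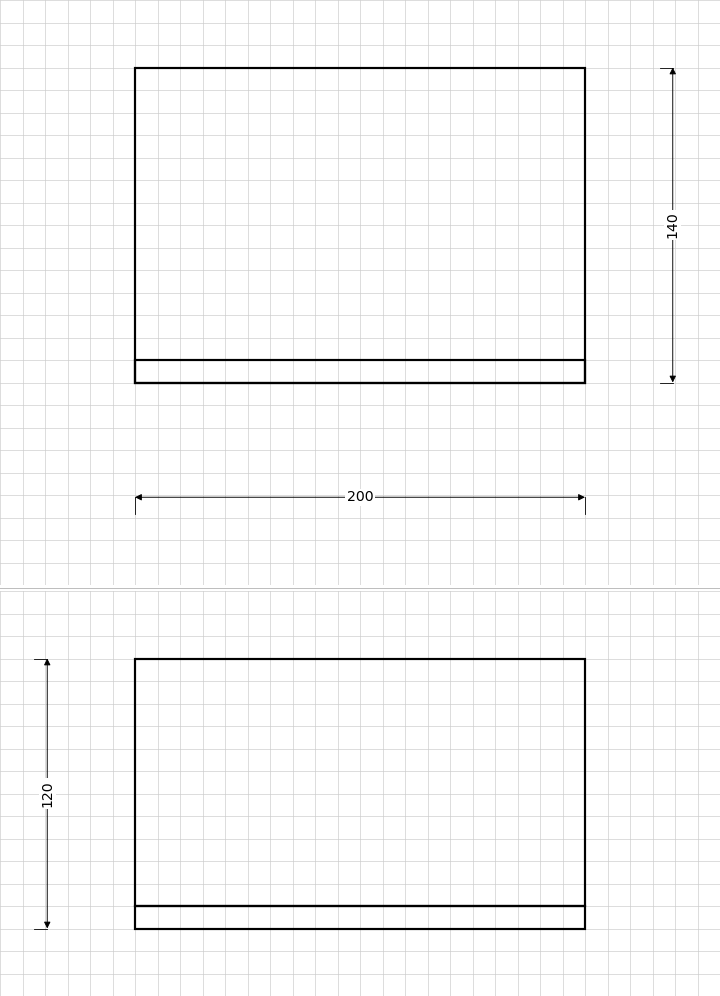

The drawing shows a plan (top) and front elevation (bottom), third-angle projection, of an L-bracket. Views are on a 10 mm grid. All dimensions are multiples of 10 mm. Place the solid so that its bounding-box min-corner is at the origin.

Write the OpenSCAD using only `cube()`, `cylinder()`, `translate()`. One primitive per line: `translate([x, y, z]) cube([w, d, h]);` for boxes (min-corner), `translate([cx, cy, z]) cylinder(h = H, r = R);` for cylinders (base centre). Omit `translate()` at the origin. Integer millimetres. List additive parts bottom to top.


cube([200, 140, 10]);
translate([0, 0, 10]) cube([200, 10, 110]);


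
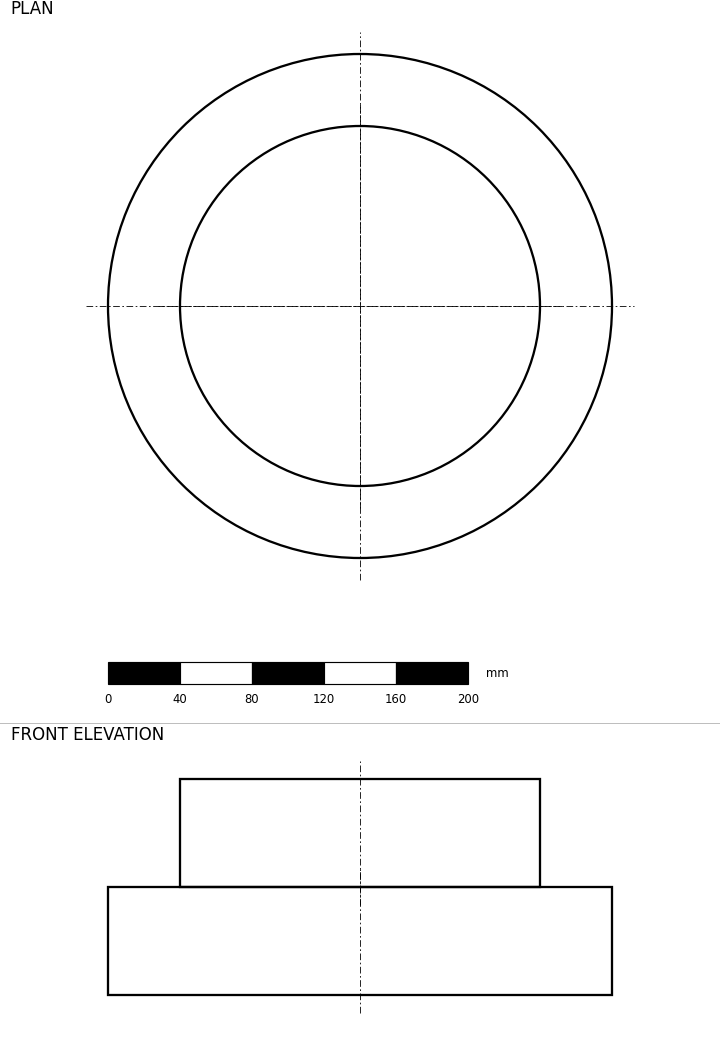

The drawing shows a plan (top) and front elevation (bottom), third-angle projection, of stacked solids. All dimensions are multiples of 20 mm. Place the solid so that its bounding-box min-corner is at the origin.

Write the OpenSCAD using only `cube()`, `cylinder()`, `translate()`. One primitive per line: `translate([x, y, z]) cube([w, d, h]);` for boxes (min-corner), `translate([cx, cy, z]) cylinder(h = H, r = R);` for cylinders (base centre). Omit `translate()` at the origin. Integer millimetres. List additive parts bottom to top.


translate([140, 140, 0]) cylinder(h = 60, r = 140);
translate([140, 140, 60]) cylinder(h = 60, r = 100);


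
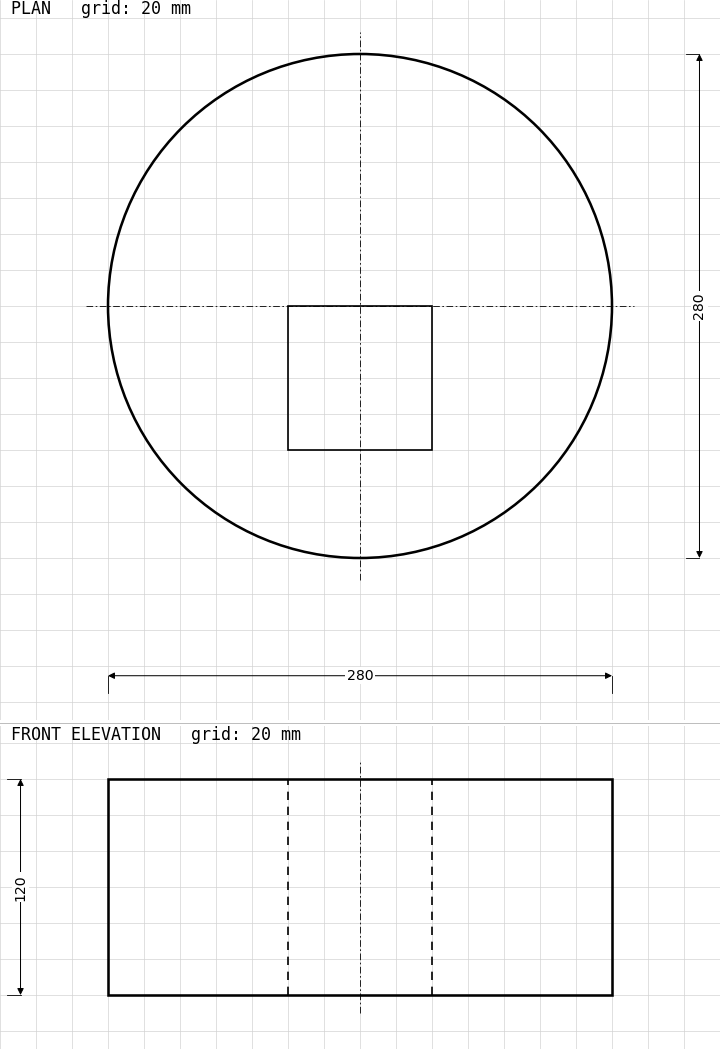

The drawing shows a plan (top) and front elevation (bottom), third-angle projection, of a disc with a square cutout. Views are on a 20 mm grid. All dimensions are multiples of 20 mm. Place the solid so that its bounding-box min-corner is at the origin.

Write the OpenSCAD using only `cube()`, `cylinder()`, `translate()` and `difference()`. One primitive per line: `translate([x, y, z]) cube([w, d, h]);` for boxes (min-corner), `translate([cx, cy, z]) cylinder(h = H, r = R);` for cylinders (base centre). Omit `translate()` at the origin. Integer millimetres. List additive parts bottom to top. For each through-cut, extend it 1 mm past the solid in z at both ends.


difference() {
  translate([140, 140, 0]) cylinder(h = 120, r = 140);
  translate([100, 60, -1]) cube([80, 80, 122]);
}
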